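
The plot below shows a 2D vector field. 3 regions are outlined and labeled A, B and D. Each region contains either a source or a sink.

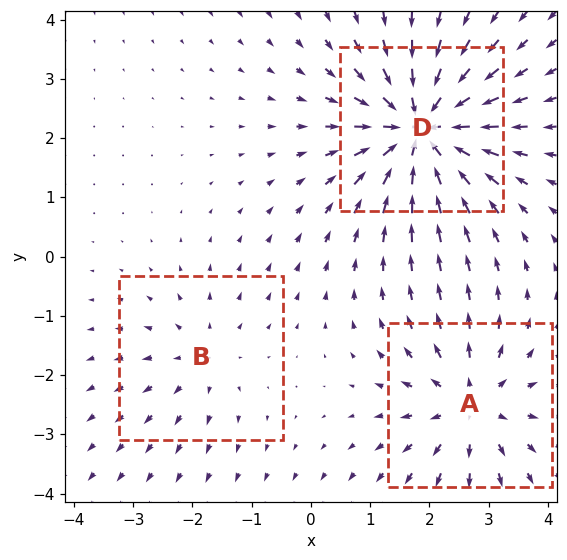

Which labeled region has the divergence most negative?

Divergence at each region's feature centre — A: about +4, B: about +2, D: about -6. Region D is most negative.

D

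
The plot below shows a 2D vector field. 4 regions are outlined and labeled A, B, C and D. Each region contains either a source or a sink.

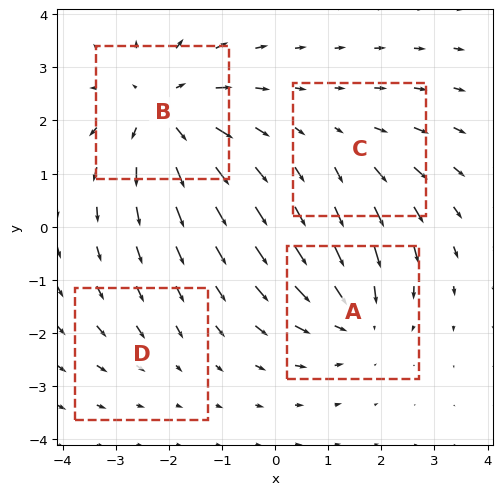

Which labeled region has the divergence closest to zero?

Divergence at each region's feature centre — A: about -4, B: about +6, C: about +3, D: about -2. Region D is closest to zero.

D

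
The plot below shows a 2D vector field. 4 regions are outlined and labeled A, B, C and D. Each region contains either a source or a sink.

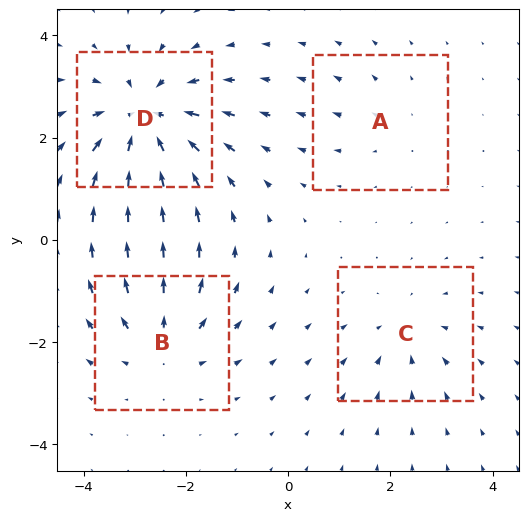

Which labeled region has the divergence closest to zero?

Divergence at each region's feature centre — A: about +2, B: about +5, C: about -3, D: about -7. Region A is closest to zero.

A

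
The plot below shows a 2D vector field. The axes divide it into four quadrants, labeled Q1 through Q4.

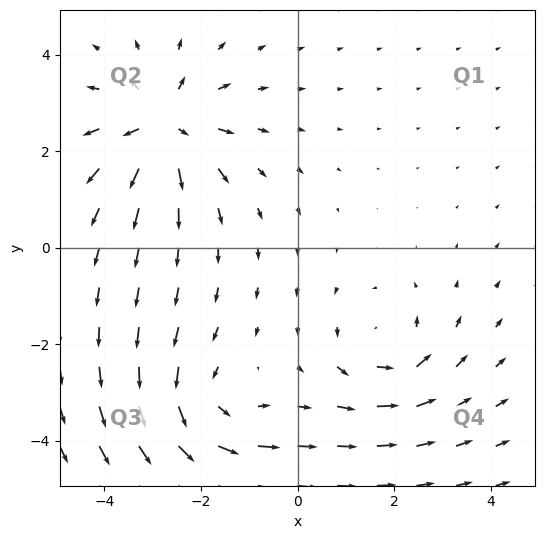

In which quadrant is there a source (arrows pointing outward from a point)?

The source sits at approximately (-2.8, 2.5), which lies in quadrant Q2. The divergence there is about +6, positive as expected for a source.

Q2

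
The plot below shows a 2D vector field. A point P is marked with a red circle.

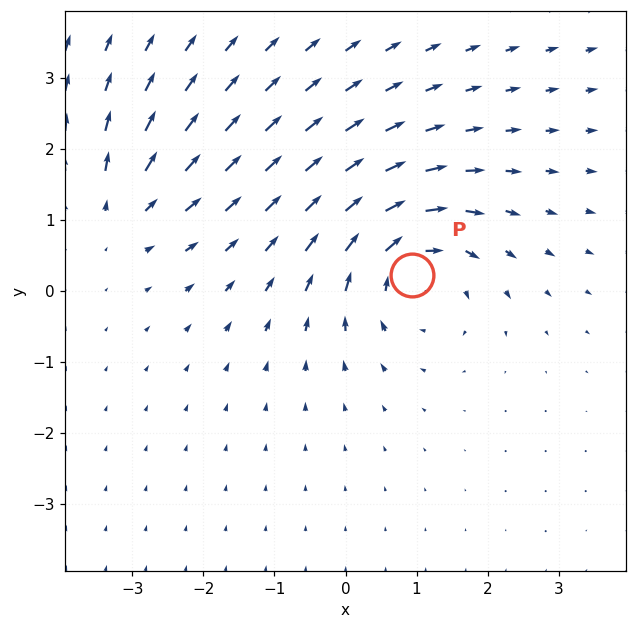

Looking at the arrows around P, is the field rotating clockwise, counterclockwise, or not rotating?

clockwise

Near P at (0.9, 0.2) the arrows circulate clockwise. The curl (z-component) there is about -5; negative curl means clockwise rotation.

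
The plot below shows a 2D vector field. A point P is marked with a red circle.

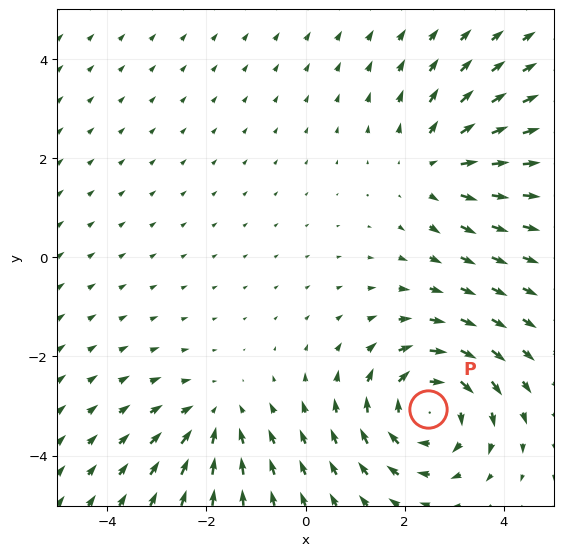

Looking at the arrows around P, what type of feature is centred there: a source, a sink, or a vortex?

At P (2.5, -3.1) the arrows circulate clockwise. Divergence ≈0, curl about -5 — near-zero divergence with nonzero curl is a vortex.

vortex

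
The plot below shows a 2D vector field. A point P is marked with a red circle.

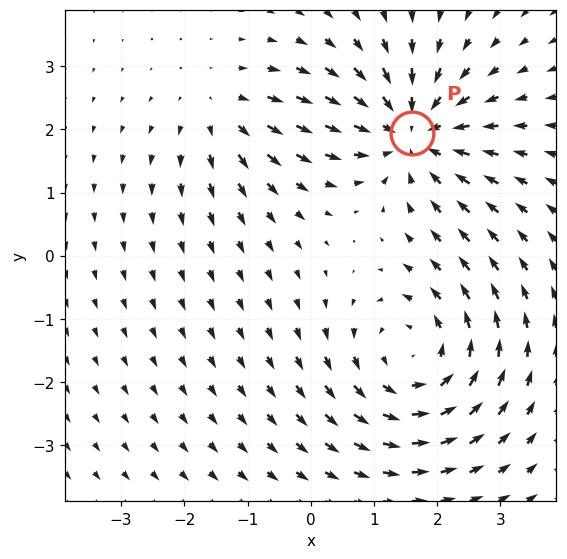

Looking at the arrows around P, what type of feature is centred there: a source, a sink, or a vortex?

At P (1.6, 1.9) the arrows converge inward. Divergence about -5, curl ≈0 — negative divergence with near-zero curl is a sink.

sink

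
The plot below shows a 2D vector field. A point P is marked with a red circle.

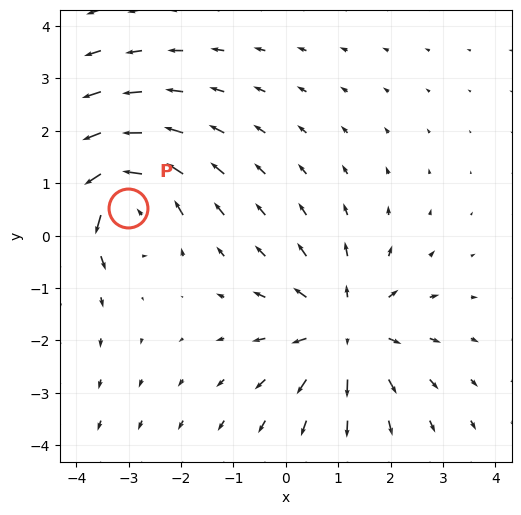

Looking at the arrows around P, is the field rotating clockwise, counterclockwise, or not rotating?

Near P at (-3.0, 0.5) the arrows circulate counterclockwise. The curl (z-component) there is about +5; positive curl means counterclockwise rotation.

counterclockwise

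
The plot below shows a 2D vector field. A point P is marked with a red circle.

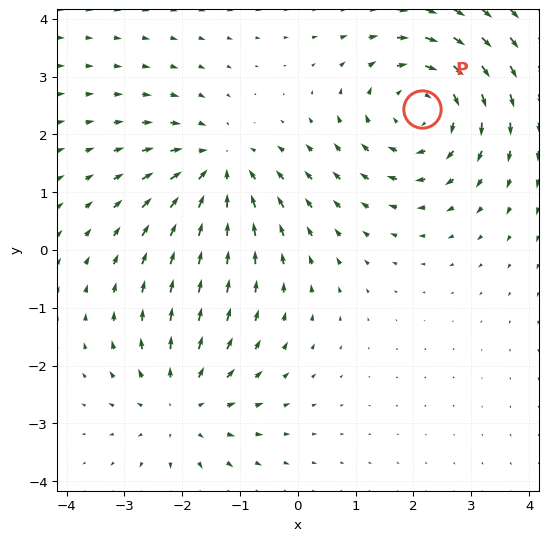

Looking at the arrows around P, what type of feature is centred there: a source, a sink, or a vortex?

vortex

At P (2.1, 2.4) the arrows circulate clockwise. Divergence ≈0, curl about -4 — near-zero divergence with nonzero curl is a vortex.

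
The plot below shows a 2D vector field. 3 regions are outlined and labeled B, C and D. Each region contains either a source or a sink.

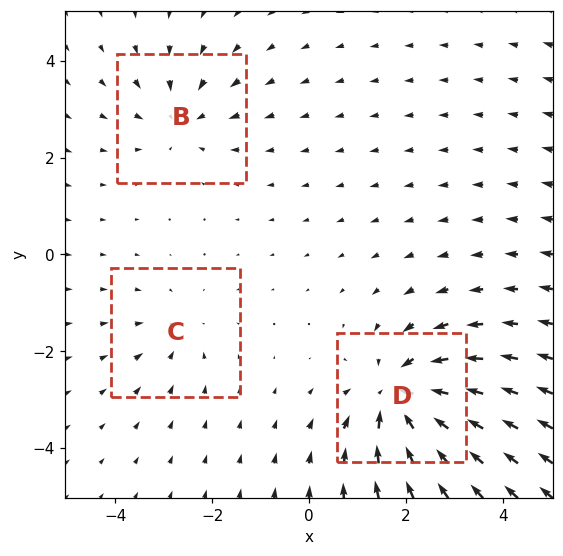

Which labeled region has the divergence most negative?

D

Divergence at each region's feature centre — B: about -3, C: about -2, D: about -5. Region D is most negative.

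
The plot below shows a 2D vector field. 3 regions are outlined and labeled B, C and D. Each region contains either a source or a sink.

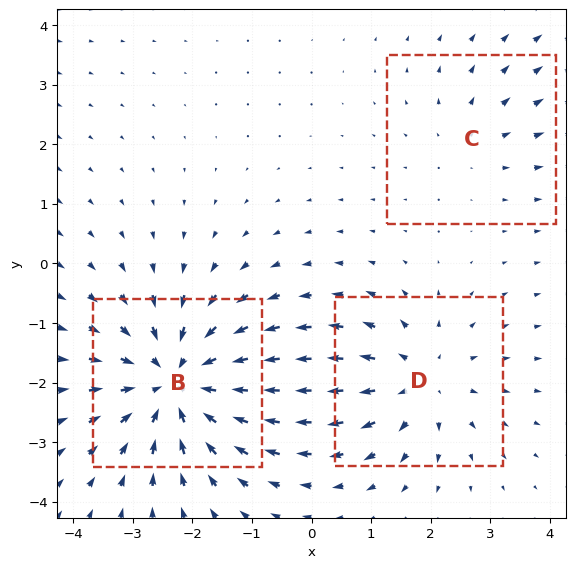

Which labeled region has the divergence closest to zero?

Divergence at each region's feature centre — B: about -5, C: about +2, D: about +3. Region C is closest to zero.

C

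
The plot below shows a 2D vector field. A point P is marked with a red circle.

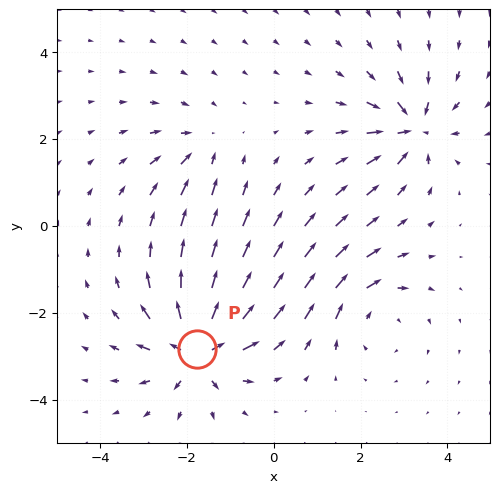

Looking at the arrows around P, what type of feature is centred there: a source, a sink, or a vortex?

source

At P (-1.8, -2.8) the arrows spread outward. Divergence about +7, curl ≈0 — positive divergence with near-zero curl is a source.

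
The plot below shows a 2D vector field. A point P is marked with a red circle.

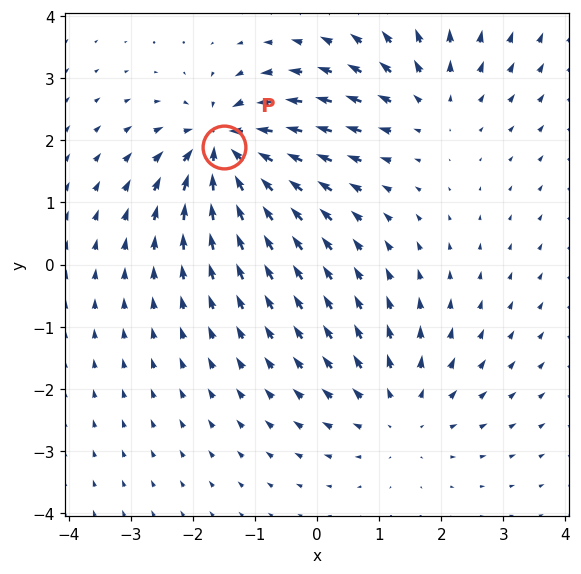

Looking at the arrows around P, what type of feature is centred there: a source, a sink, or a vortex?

sink

At P (-1.5, 1.9) the arrows converge inward. Divergence about -7, curl ≈0 — negative divergence with near-zero curl is a sink.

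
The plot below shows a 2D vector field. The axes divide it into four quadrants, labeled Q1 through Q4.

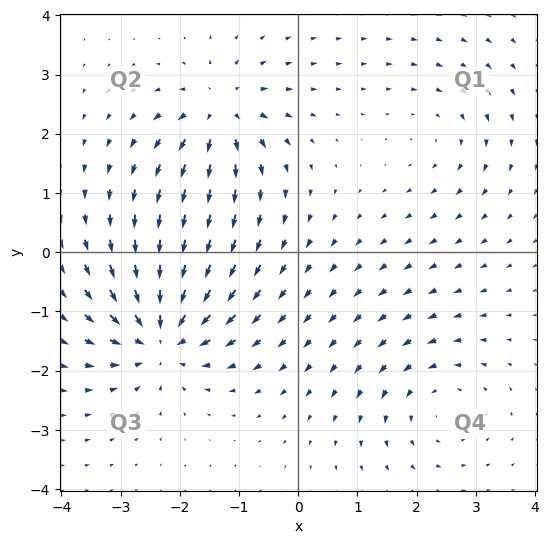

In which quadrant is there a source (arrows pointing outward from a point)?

The source sits at approximately (-1.3, 2.4), which lies in quadrant Q2. The divergence there is about +5, positive as expected for a source.

Q2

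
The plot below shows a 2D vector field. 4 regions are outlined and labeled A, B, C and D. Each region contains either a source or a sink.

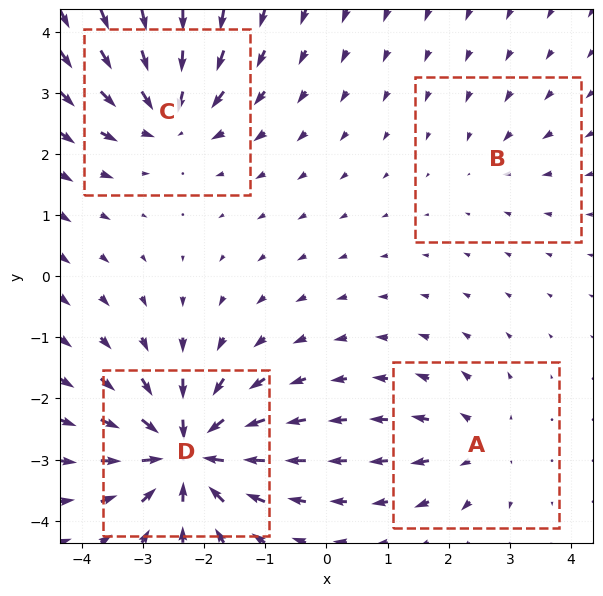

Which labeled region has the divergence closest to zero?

Divergence at each region's feature centre — A: about +4, B: about -2, C: about -6, D: about -9. Region B is closest to zero.

B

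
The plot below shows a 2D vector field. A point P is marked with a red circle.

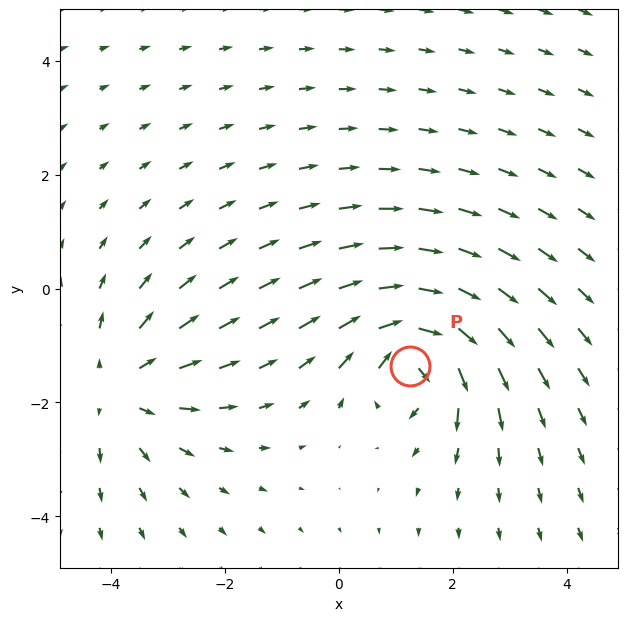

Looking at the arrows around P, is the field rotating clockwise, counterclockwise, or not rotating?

clockwise

Near P at (1.3, -1.4) the arrows circulate clockwise. The curl (z-component) there is about -4; negative curl means clockwise rotation.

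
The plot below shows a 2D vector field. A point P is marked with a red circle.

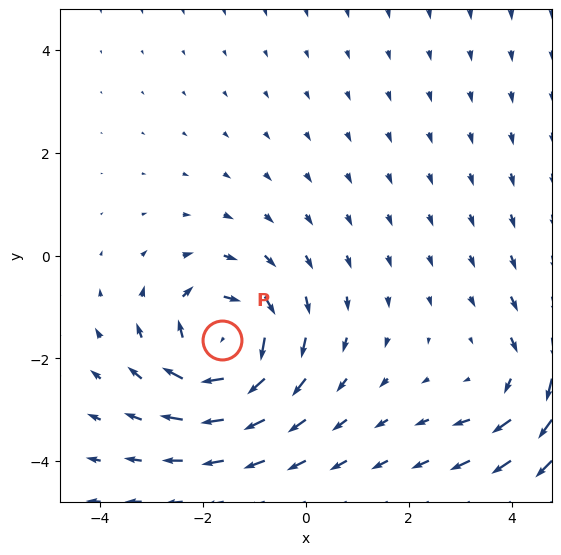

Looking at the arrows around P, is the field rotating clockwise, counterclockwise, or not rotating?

Near P at (-1.6, -1.6) the arrows circulate clockwise. The curl (z-component) there is about -6; negative curl means clockwise rotation.

clockwise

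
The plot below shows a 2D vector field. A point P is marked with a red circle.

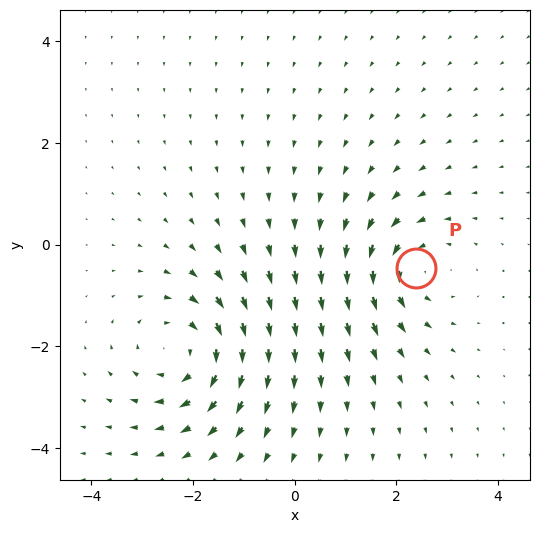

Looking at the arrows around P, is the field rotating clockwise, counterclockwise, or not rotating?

Near P at (2.4, -0.5) the arrows circulate counterclockwise. The curl (z-component) there is about +3; positive curl means counterclockwise rotation.

counterclockwise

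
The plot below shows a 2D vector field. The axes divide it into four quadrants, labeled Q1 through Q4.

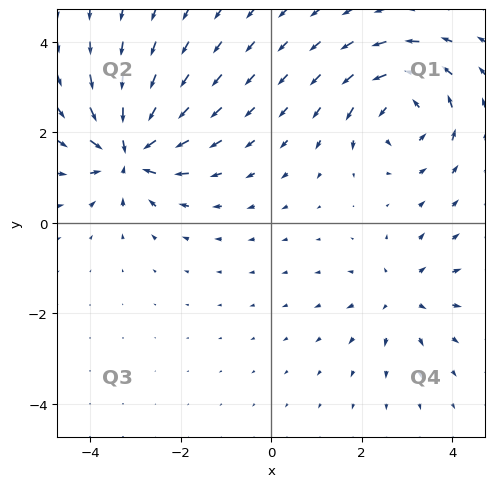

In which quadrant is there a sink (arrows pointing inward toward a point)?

The sink sits at approximately (-3.1, 1.6), which lies in quadrant Q2. The divergence there is about -7, negative as expected for a sink.

Q2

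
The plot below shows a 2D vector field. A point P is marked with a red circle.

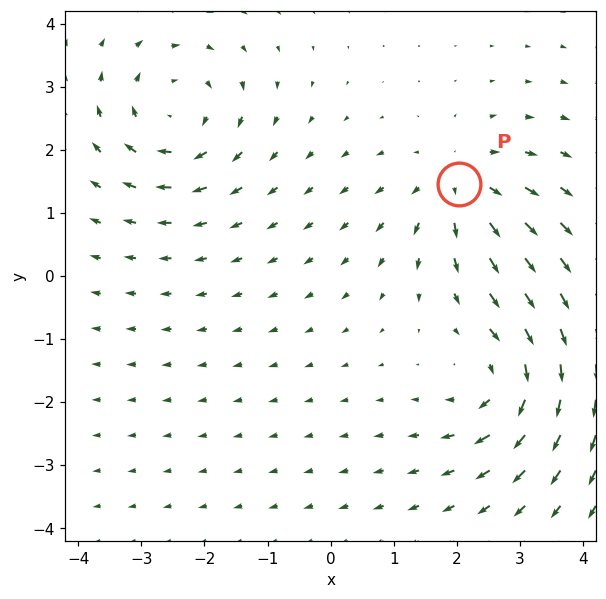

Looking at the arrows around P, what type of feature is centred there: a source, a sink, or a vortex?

source

At P (2.0, 1.5) the arrows spread outward. Divergence about +5, curl ≈0 — positive divergence with near-zero curl is a source.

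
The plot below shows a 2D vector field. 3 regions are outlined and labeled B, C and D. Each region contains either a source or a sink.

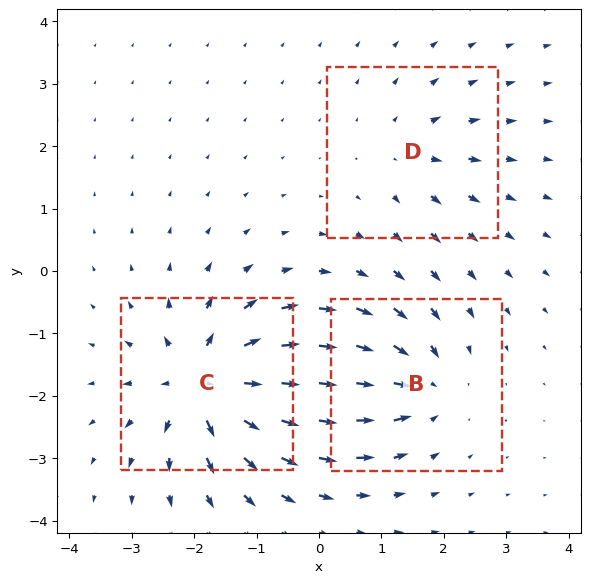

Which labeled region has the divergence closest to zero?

Divergence at each region's feature centre — B: about -4, C: about +6, D: about +2. Region D is closest to zero.

D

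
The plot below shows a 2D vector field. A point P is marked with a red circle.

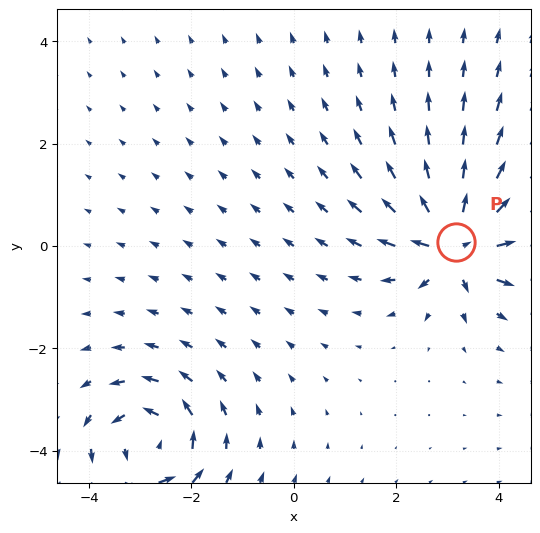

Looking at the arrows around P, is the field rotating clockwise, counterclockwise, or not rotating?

Near P at (3.2, 0.1) the arrows show no circulation. The curl there is ≈0.

not rotating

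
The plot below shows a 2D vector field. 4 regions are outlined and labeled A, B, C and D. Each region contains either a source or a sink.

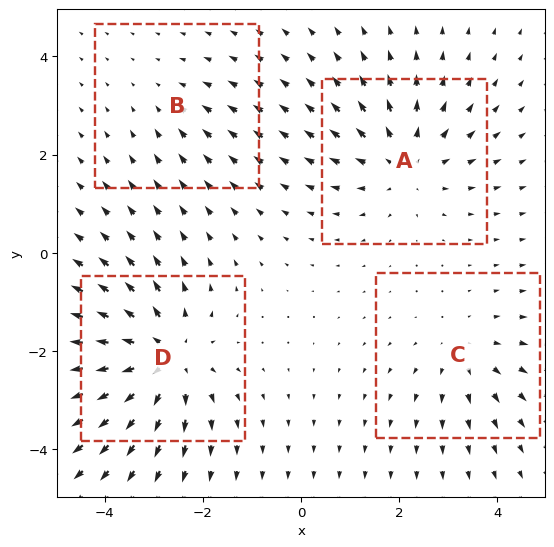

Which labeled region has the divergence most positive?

D

Divergence at each region's feature centre — A: about +4, B: about -2, C: about +3, D: about +5. Region D is most positive.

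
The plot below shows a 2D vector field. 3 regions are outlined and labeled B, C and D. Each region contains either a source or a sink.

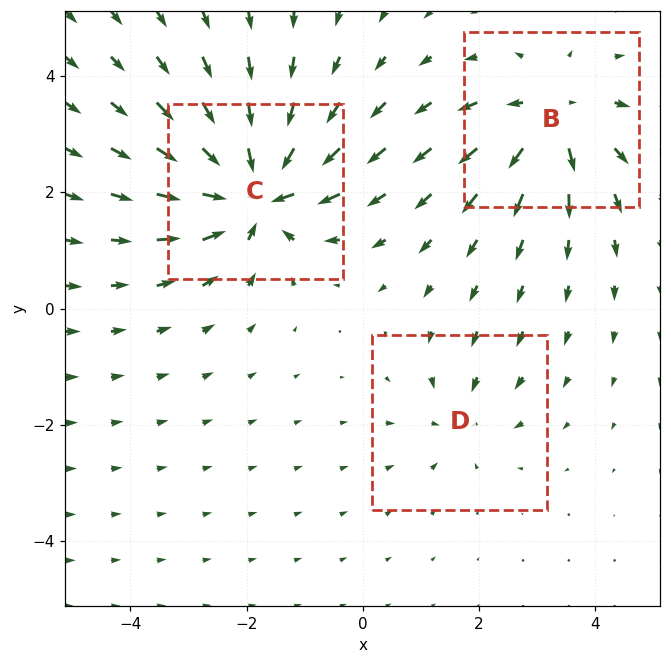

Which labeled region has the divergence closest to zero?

D

Divergence at each region's feature centre — B: about +4, C: about -6, D: about -2. Region D is closest to zero.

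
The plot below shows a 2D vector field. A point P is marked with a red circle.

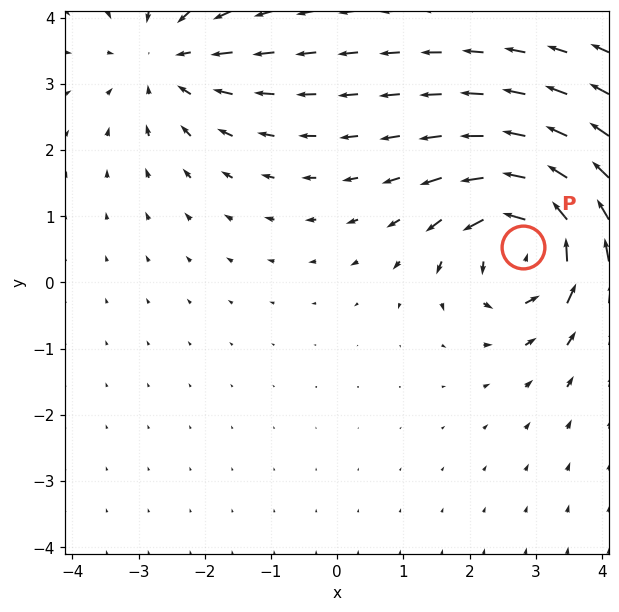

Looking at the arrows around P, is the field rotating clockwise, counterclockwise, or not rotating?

Near P at (2.8, 0.5) the arrows circulate counterclockwise. The curl (z-component) there is about +5; positive curl means counterclockwise rotation.

counterclockwise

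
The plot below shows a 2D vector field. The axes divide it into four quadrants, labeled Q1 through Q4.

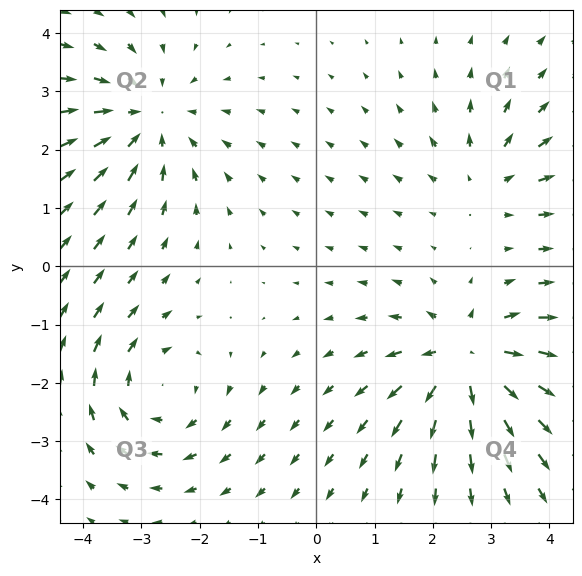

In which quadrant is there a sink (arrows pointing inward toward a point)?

The sink sits at approximately (-2.9, 2.5), which lies in quadrant Q2. The divergence there is about -4, negative as expected for a sink.

Q2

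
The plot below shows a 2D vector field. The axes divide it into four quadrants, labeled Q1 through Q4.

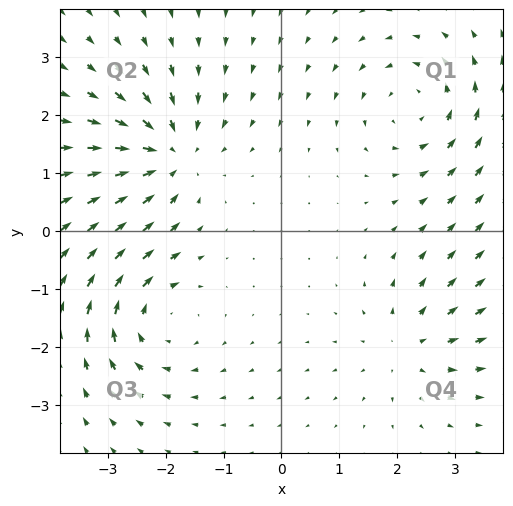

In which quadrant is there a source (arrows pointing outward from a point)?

The source sits at approximately (2.2, -2.0), which lies in quadrant Q4. The divergence there is about +3, positive as expected for a source.

Q4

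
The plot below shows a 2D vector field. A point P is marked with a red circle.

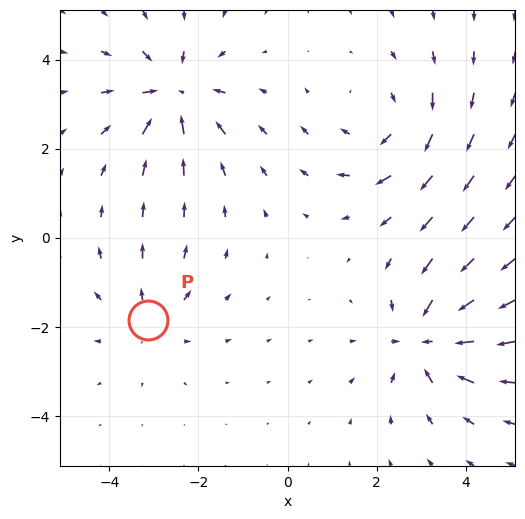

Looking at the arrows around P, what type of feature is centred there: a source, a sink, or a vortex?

At P (-3.1, -1.8) the arrows spread outward. Divergence about +3, curl ≈0 — positive divergence with near-zero curl is a source.

source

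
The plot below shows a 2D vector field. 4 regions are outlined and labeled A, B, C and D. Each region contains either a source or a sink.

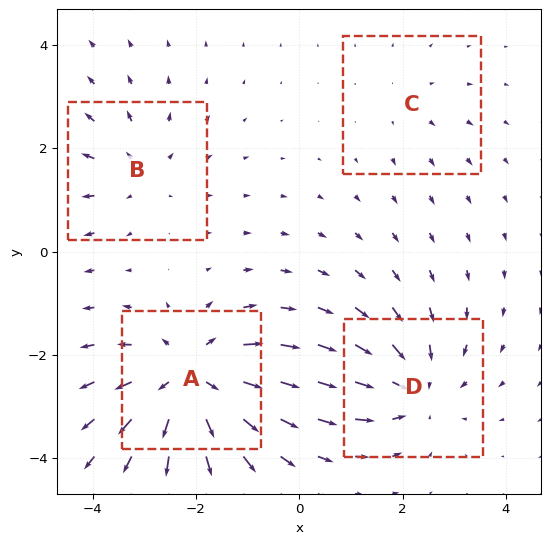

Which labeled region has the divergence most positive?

A

Divergence at each region's feature centre — A: about +7, B: about +3, C: about +2, D: about -5. Region A is most positive.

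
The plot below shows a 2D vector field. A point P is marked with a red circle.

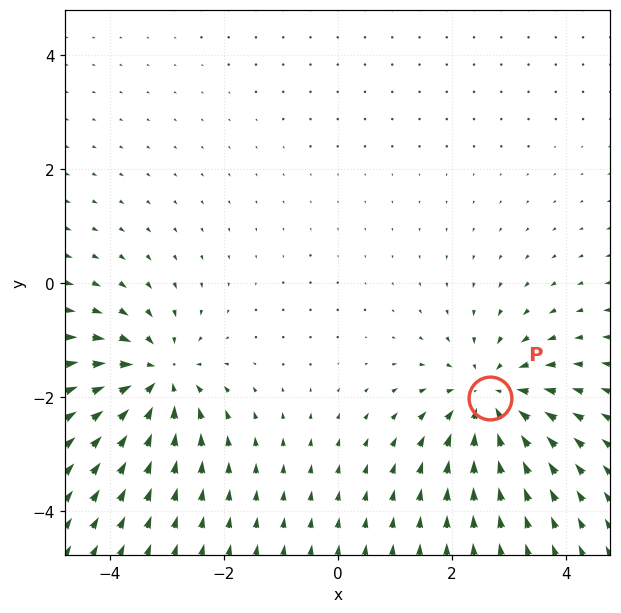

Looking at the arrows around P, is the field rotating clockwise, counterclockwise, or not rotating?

not rotating

Near P at (2.7, -2.0) the arrows show no circulation. The curl there is ≈0.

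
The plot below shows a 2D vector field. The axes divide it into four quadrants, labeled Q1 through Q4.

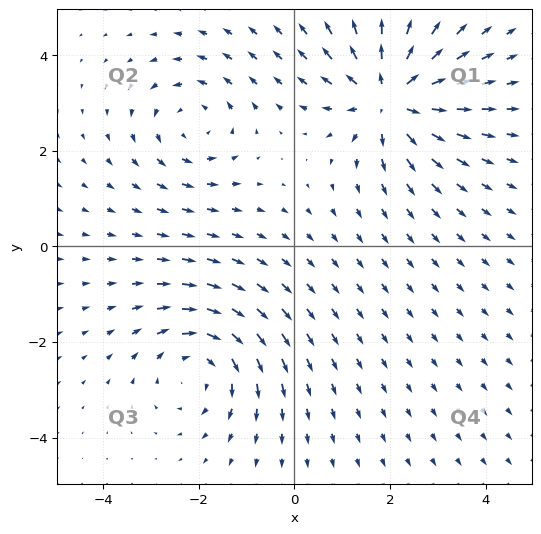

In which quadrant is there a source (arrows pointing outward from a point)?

The source sits at approximately (2.0, 3.1), which lies in quadrant Q1. The divergence there is about +5, positive as expected for a source.

Q1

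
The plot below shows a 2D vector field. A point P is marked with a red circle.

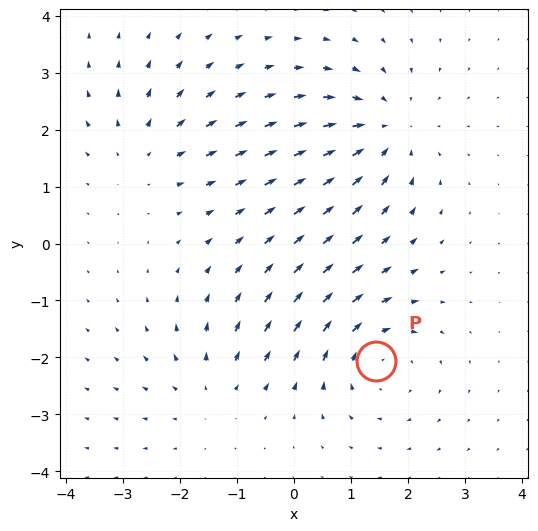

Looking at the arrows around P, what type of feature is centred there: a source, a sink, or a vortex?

At P (1.4, -2.1) the arrows circulate clockwise. Divergence ≈0, curl about -4 — near-zero divergence with nonzero curl is a vortex.

vortex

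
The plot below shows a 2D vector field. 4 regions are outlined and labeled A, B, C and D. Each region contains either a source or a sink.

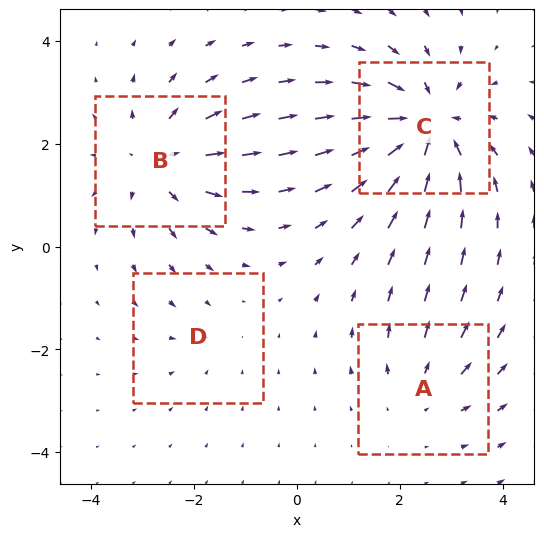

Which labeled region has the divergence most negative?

Divergence at each region's feature centre — A: about +3, B: about +5, C: about -7, D: about -2. Region C is most negative.

C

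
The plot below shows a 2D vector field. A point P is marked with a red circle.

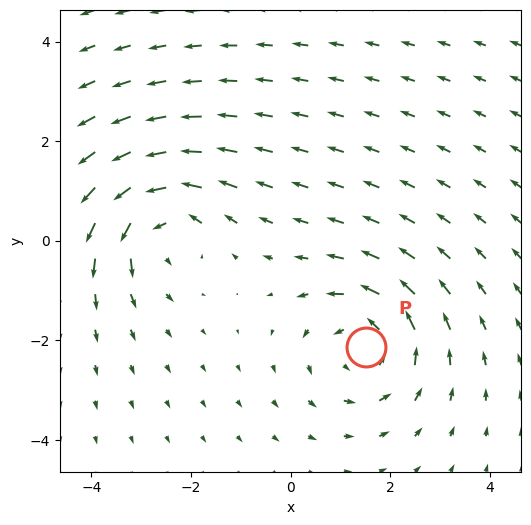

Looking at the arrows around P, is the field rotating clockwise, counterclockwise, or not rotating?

counterclockwise

Near P at (1.5, -2.1) the arrows circulate counterclockwise. The curl (z-component) there is about +3; positive curl means counterclockwise rotation.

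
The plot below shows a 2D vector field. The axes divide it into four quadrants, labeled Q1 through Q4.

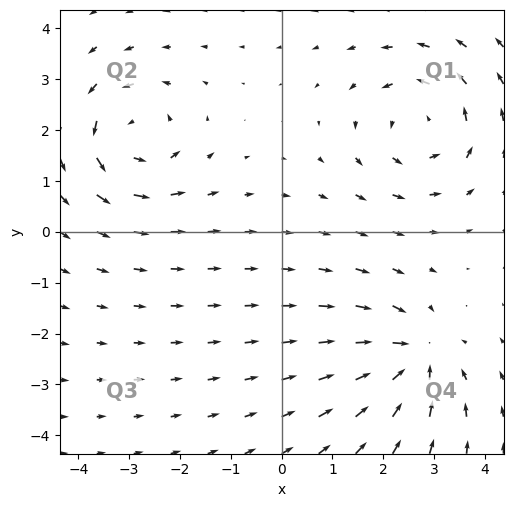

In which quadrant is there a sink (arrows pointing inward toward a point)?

The sink sits at approximately (2.6, -2.5), which lies in quadrant Q4. The divergence there is about -5, negative as expected for a sink.

Q4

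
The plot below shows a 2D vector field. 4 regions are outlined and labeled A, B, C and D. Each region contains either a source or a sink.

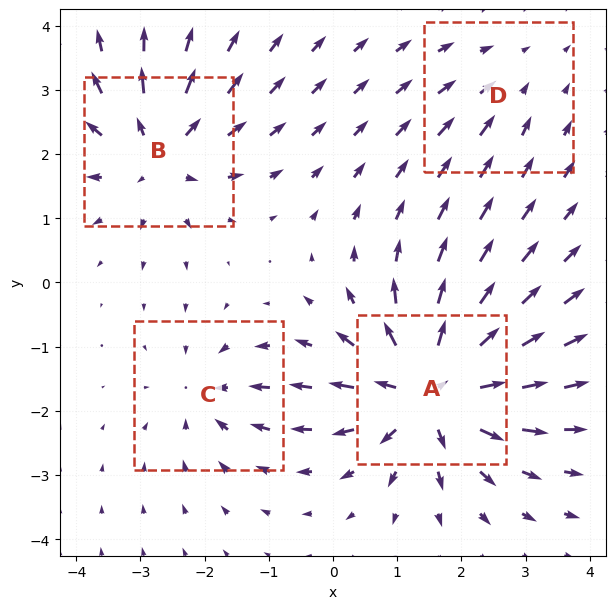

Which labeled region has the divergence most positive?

A

Divergence at each region's feature centre — A: about +8, B: about +6, C: about -4, D: about -2. Region A is most positive.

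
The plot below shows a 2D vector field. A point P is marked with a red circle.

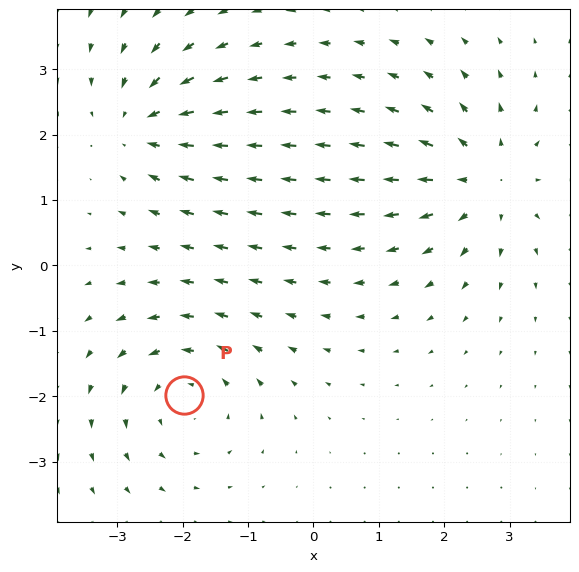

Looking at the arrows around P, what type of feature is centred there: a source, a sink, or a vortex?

vortex

At P (-2.0, -2.0) the arrows circulate counterclockwise. Divergence ≈0, curl about +4 — near-zero divergence with nonzero curl is a vortex.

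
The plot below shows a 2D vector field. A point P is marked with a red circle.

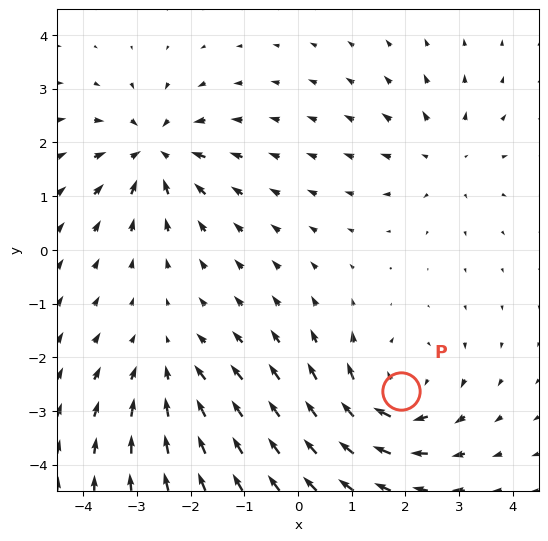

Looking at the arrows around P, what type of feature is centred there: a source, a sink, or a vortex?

At P (1.9, -2.6) the arrows circulate clockwise. Divergence ≈0, curl about -4 — near-zero divergence with nonzero curl is a vortex.

vortex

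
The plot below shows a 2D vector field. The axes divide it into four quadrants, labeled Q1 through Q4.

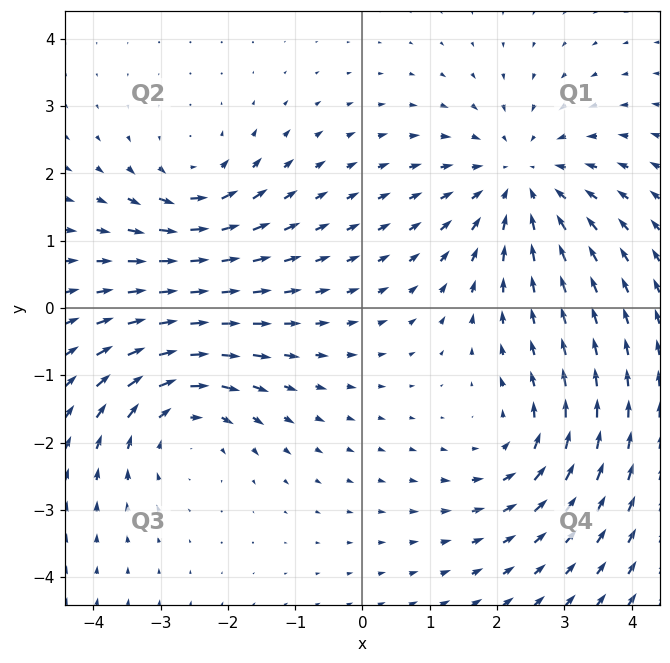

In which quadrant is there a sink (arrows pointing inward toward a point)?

Q1

The sink sits at approximately (2.3, 1.9), which lies in quadrant Q1. The divergence there is about -4, negative as expected for a sink.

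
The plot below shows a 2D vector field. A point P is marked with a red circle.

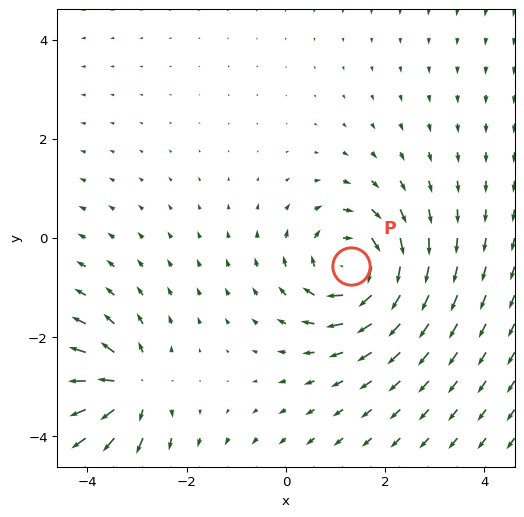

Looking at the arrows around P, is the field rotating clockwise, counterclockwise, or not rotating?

Near P at (1.3, -0.6) the arrows circulate clockwise. The curl (z-component) there is about -5; negative curl means clockwise rotation.

clockwise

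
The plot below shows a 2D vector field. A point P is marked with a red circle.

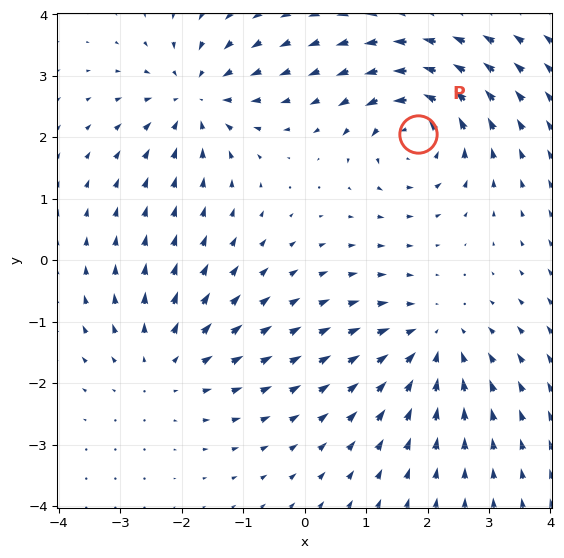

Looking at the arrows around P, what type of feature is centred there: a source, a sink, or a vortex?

At P (1.8, 2.1) the arrows circulate counterclockwise. Divergence ≈0, curl about +5 — near-zero divergence with nonzero curl is a vortex.

vortex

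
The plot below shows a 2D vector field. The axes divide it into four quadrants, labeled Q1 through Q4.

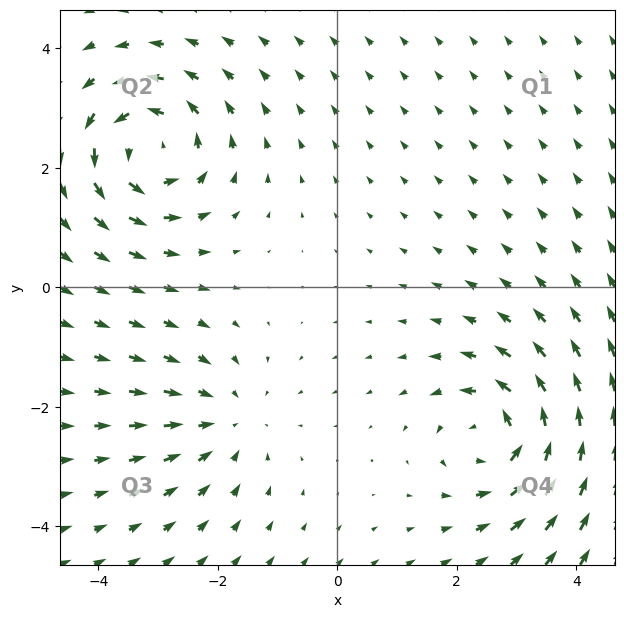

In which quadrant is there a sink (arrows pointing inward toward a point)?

Q3

The sink sits at approximately (-1.8, -2.2), which lies in quadrant Q3. The divergence there is about -3, negative as expected for a sink.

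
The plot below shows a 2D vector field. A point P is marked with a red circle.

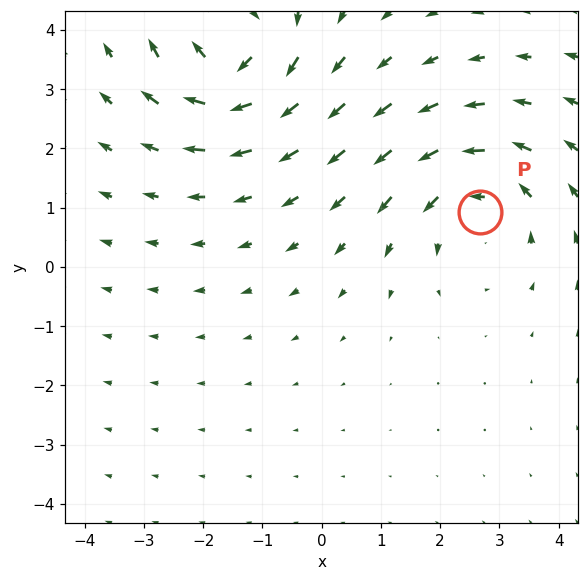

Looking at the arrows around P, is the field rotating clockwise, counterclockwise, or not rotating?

Near P at (2.7, 0.9) the arrows circulate counterclockwise. The curl (z-component) there is about +4; positive curl means counterclockwise rotation.

counterclockwise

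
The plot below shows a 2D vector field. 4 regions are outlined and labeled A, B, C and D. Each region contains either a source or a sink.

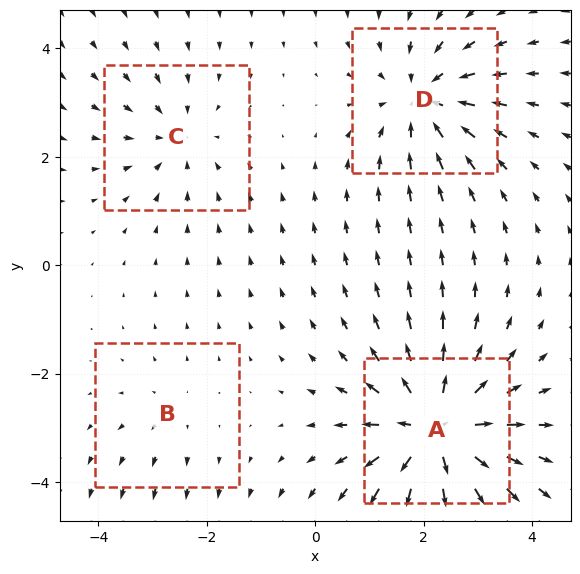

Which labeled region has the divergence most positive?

A

Divergence at each region's feature centre — A: about +7, B: about +2, C: about -3, D: about -5. Region A is most positive.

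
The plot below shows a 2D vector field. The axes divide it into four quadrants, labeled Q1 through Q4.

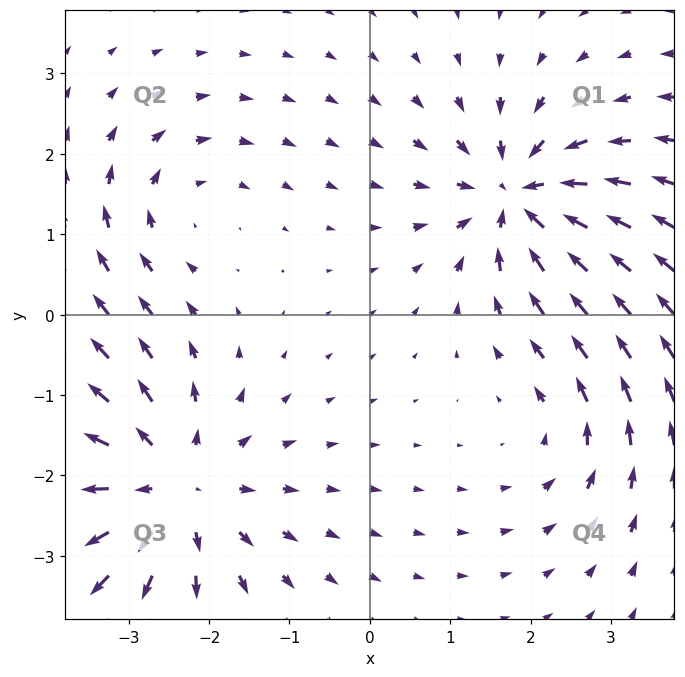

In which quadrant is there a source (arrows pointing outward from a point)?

The source sits at approximately (-2.5, -2.2), which lies in quadrant Q3. The divergence there is about +4, positive as expected for a source.

Q3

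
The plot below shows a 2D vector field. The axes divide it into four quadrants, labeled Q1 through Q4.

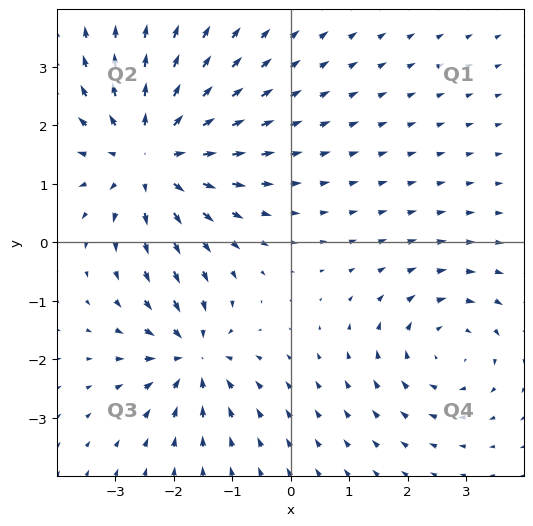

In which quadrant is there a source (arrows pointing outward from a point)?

The source sits at approximately (-2.4, 1.5), which lies in quadrant Q2. The divergence there is about +4, positive as expected for a source.

Q2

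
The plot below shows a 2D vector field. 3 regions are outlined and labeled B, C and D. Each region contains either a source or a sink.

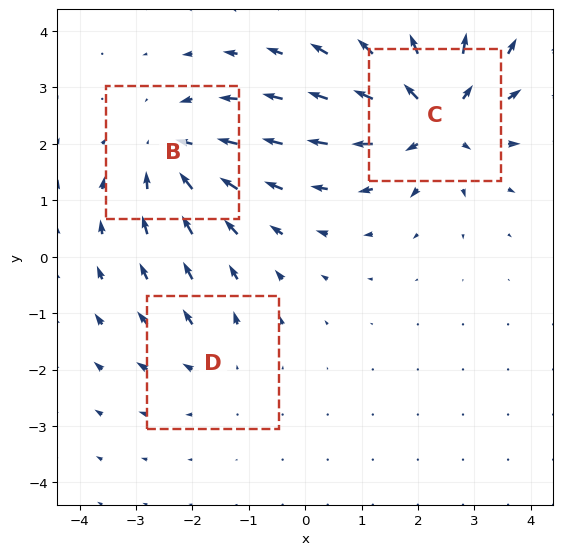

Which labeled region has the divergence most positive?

Divergence at each region's feature centre — B: about -3, C: about +5, D: about +2. Region C is most positive.

C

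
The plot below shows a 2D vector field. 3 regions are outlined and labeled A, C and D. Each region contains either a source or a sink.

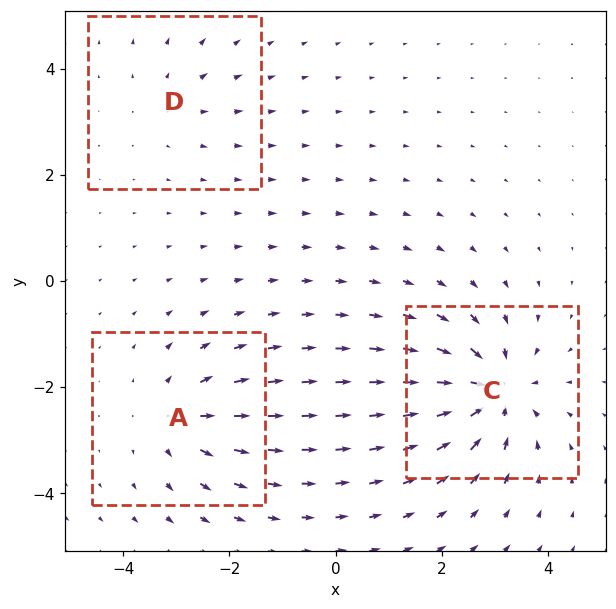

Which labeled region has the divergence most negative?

Divergence at each region's feature centre — A: about +3, C: about -6, D: about +2. Region C is most negative.

C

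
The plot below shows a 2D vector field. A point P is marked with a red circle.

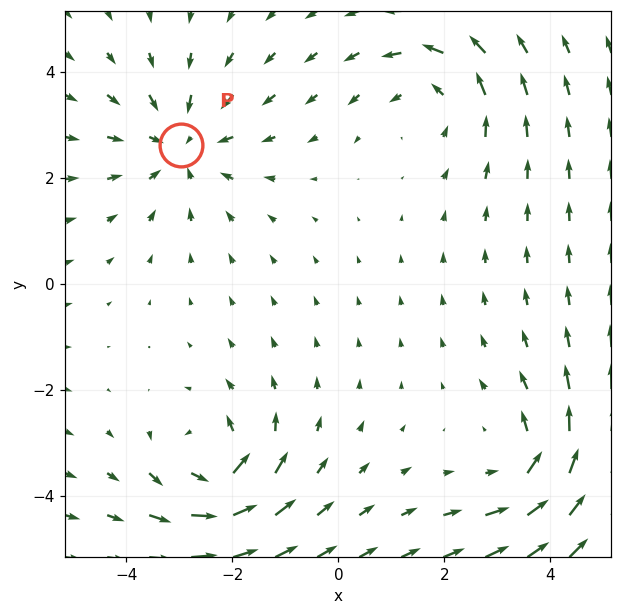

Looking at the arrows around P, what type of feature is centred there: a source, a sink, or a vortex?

At P (-3.0, 2.6) the arrows converge inward. Divergence about -3, curl ≈0 — negative divergence with near-zero curl is a sink.

sink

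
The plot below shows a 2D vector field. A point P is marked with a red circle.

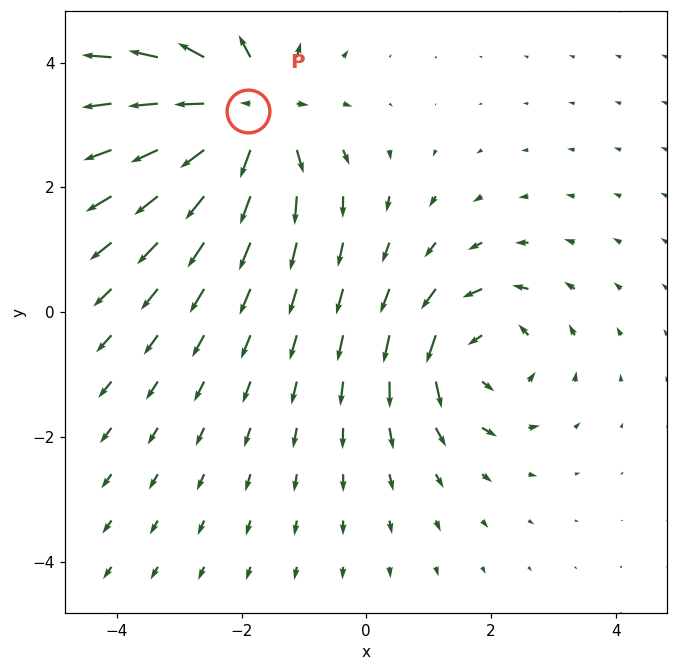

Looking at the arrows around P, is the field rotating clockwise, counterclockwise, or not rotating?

not rotating

Near P at (-1.9, 3.2) the arrows show no circulation. The curl there is ≈0.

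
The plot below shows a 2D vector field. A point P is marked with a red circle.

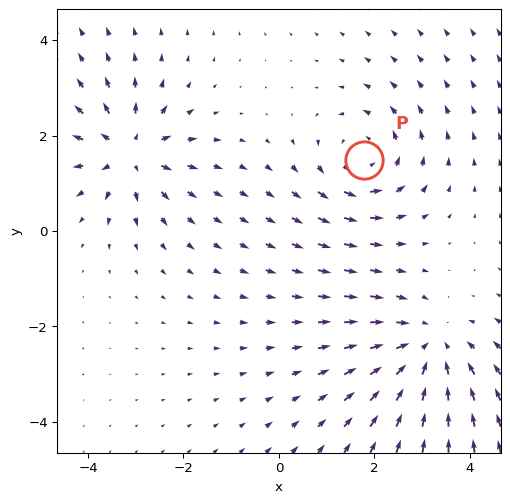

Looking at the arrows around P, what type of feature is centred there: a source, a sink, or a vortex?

vortex

At P (1.8, 1.5) the arrows circulate counterclockwise. Divergence ≈0, curl about +3 — near-zero divergence with nonzero curl is a vortex.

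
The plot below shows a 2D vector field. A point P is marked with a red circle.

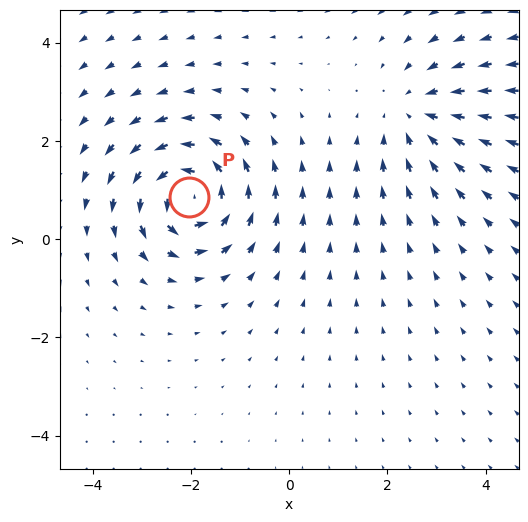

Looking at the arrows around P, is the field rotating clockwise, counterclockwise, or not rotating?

counterclockwise

Near P at (-2.0, 0.9) the arrows circulate counterclockwise. The curl (z-component) there is about +7; positive curl means counterclockwise rotation.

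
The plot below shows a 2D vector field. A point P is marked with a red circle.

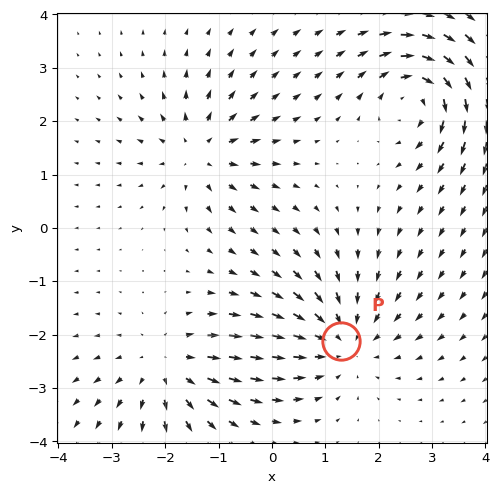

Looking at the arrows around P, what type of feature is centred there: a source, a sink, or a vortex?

sink

At P (1.3, -2.1) the arrows converge inward. Divergence about -4, curl ≈0 — negative divergence with near-zero curl is a sink.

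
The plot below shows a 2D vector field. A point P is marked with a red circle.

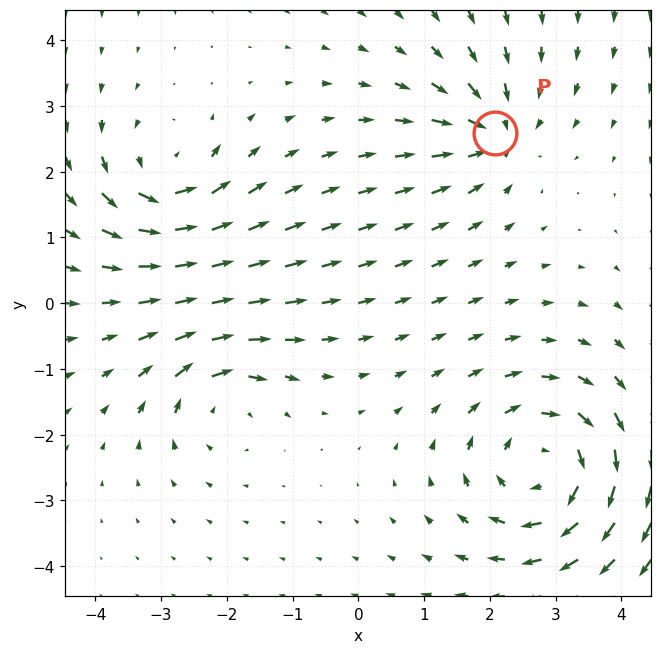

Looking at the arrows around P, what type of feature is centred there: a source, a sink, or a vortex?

At P (2.1, 2.6) the arrows converge inward. Divergence about -4, curl ≈0 — negative divergence with near-zero curl is a sink.

sink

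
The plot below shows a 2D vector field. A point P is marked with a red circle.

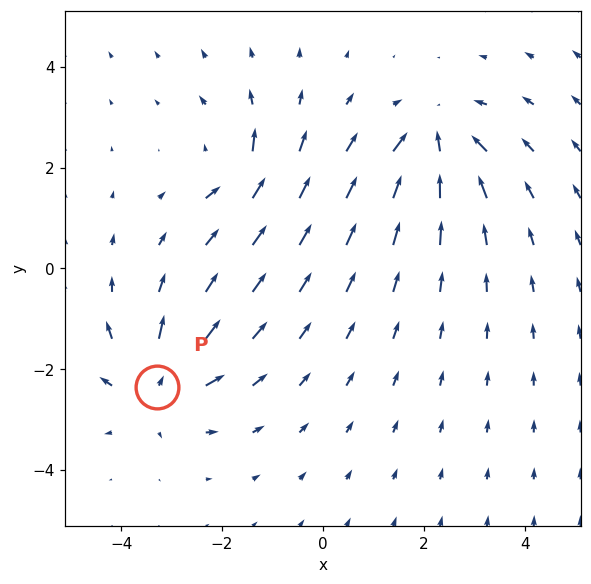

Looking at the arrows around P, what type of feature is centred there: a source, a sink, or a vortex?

At P (-3.3, -2.4) the arrows spread outward. Divergence about +5, curl ≈0 — positive divergence with near-zero curl is a source.

source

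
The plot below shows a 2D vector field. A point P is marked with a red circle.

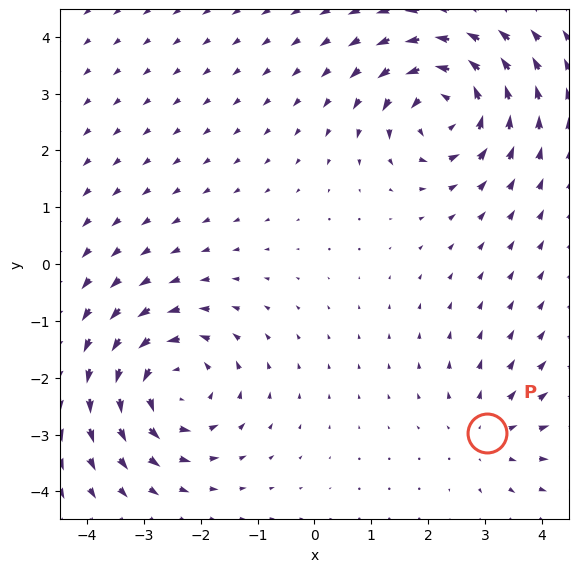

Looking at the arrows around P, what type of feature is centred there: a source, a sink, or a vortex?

At P (3.0, -3.0) the arrows spread outward. Divergence about +3, curl ≈0 — positive divergence with near-zero curl is a source.

source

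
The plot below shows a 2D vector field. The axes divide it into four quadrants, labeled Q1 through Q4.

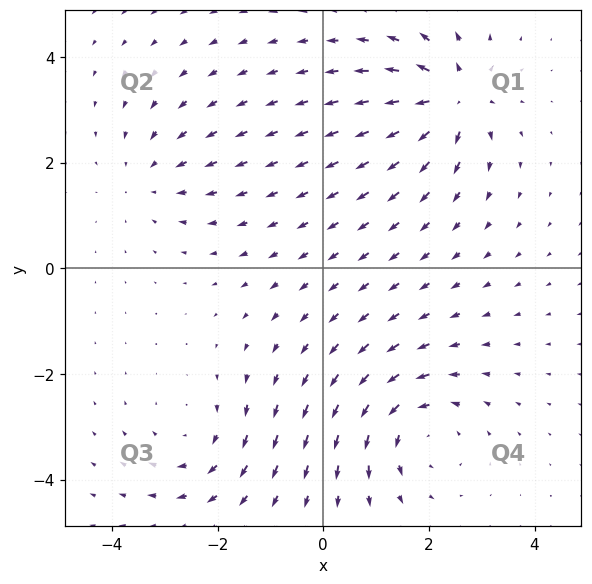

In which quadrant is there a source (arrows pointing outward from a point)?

Q1

The source sits at approximately (2.5, 3.2), which lies in quadrant Q1. The divergence there is about +6, positive as expected for a source.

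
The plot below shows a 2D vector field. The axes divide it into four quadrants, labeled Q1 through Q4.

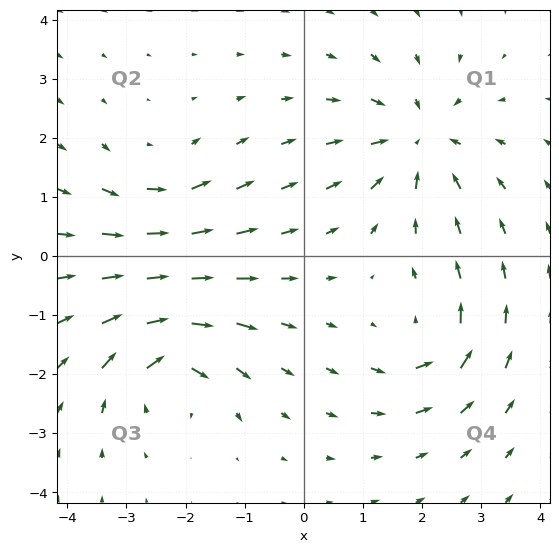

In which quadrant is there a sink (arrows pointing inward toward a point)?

Q1

The sink sits at approximately (2.0, 2.0), which lies in quadrant Q1. The divergence there is about -4, negative as expected for a sink.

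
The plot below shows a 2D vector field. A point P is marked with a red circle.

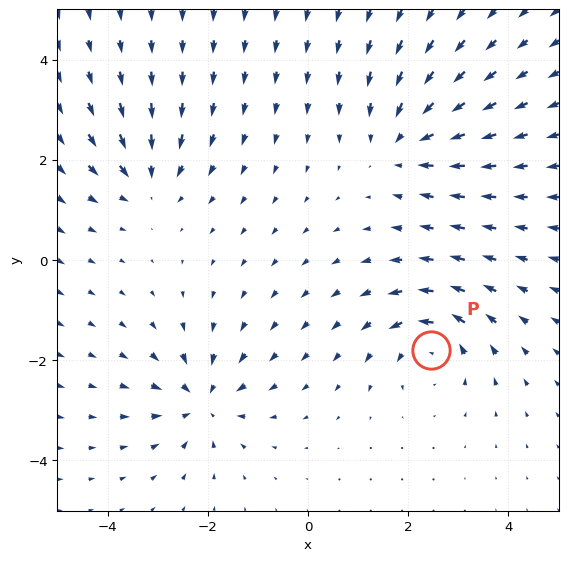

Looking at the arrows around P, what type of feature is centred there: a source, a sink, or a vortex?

At P (2.5, -1.8) the arrows circulate counterclockwise. Divergence ≈0, curl about +5 — near-zero divergence with nonzero curl is a vortex.

vortex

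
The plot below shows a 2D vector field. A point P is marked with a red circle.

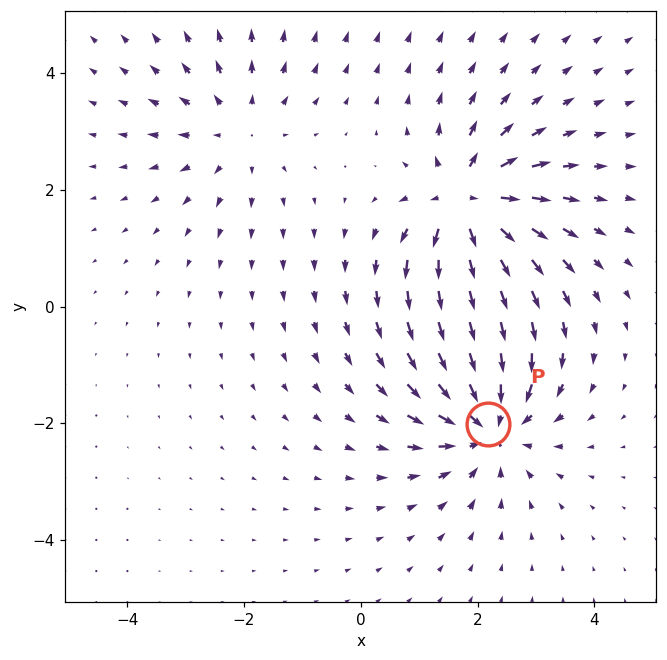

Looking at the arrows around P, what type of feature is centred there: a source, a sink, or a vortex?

At P (2.2, -2.0) the arrows converge inward. Divergence about -5, curl ≈0 — negative divergence with near-zero curl is a sink.

sink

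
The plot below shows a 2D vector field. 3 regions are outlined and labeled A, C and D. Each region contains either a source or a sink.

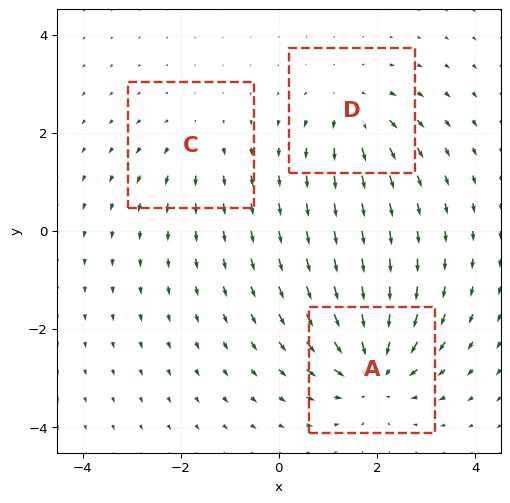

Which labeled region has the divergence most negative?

A

Divergence at each region's feature centre — A: about -5, C: about +2, D: about +3. Region A is most negative.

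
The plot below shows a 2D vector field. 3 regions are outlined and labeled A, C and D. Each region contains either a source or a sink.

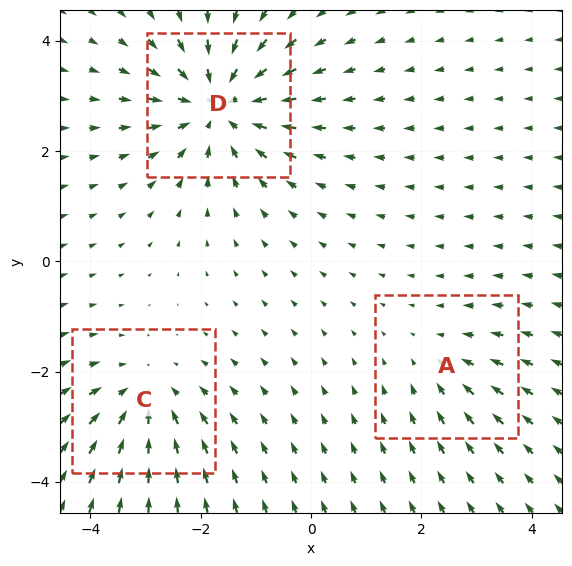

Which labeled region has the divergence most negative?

D

Divergence at each region's feature centre — A: about -2, C: about -3, D: about -4. Region D is most negative.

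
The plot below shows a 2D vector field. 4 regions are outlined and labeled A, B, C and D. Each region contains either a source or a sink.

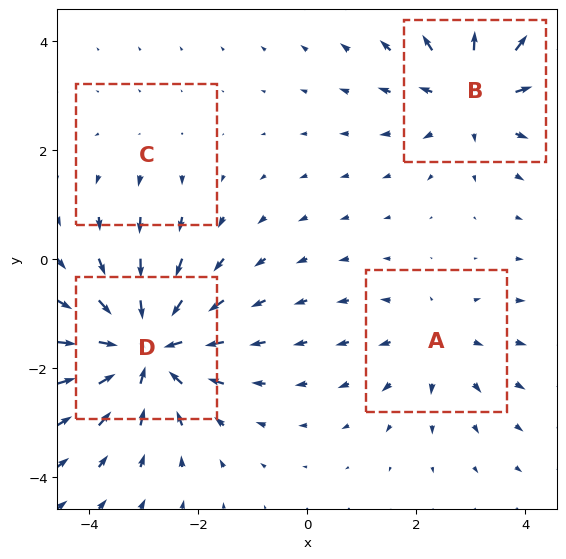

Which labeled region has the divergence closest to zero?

Divergence at each region's feature centre — A: about +3, B: about +5, C: about +2, D: about -7. Region C is closest to zero.

C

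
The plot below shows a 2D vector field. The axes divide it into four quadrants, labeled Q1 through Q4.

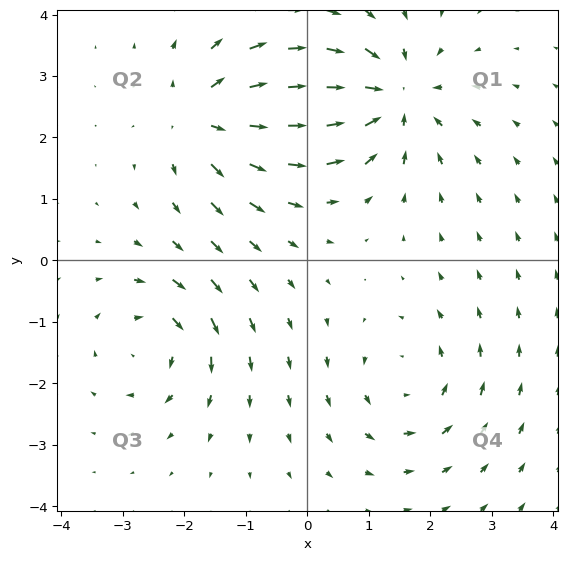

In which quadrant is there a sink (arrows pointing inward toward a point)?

Q1

The sink sits at approximately (1.4, 2.7), which lies in quadrant Q1. The divergence there is about -6, negative as expected for a sink.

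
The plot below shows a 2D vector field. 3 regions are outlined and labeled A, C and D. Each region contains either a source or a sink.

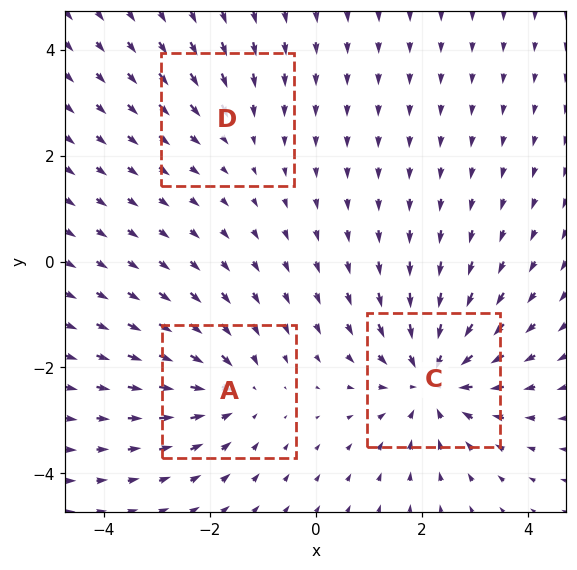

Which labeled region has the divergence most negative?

Divergence at each region's feature centre — A: about -3, C: about -5, D: about -2. Region C is most negative.

C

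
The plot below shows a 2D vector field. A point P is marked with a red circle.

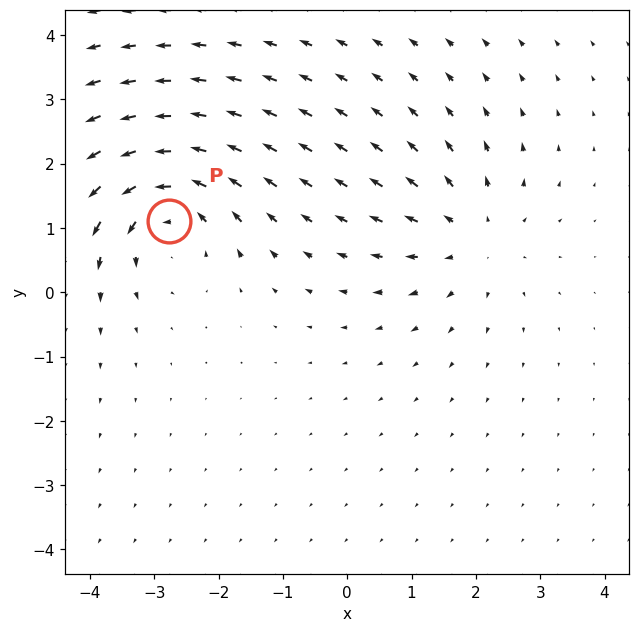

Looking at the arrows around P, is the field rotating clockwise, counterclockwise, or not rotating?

Near P at (-2.8, 1.1) the arrows circulate counterclockwise. The curl (z-component) there is about +5; positive curl means counterclockwise rotation.

counterclockwise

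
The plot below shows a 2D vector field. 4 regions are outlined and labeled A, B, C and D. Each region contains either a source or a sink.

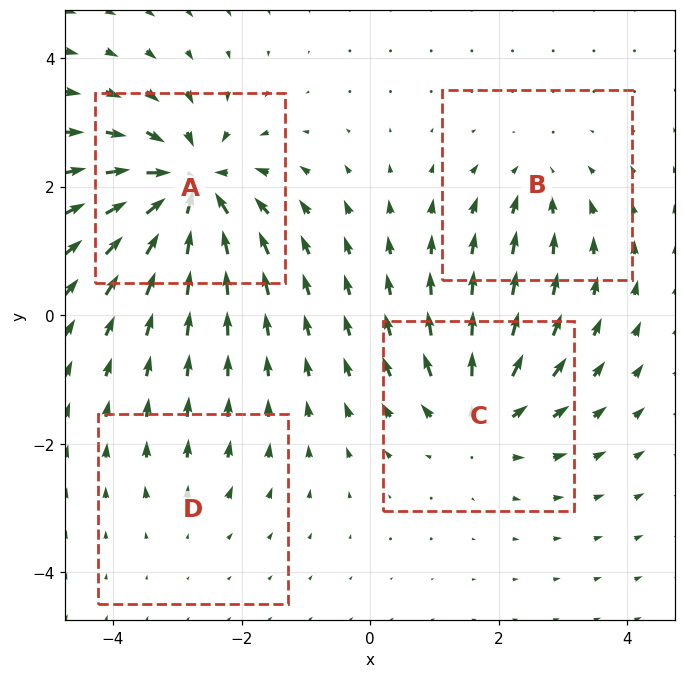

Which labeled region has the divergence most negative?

A

Divergence at each region's feature centre — A: about -8, B: about -3, C: about +5, D: about +2. Region A is most negative.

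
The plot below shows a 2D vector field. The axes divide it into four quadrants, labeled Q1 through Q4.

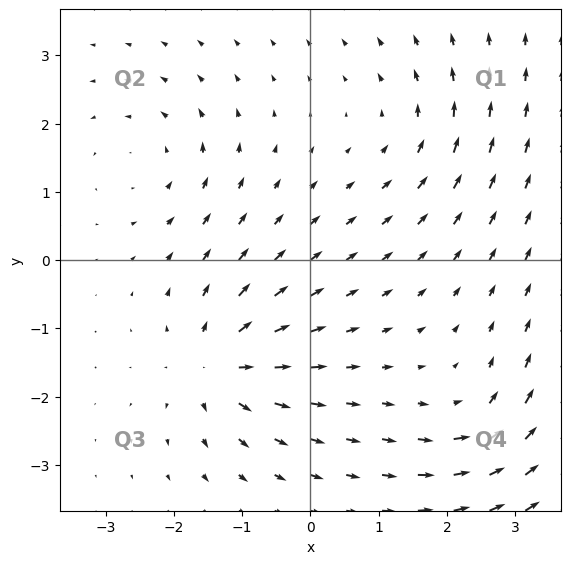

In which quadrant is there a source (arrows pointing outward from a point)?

The source sits at approximately (-1.4, -1.5), which lies in quadrant Q3. The divergence there is about +6, positive as expected for a source.

Q3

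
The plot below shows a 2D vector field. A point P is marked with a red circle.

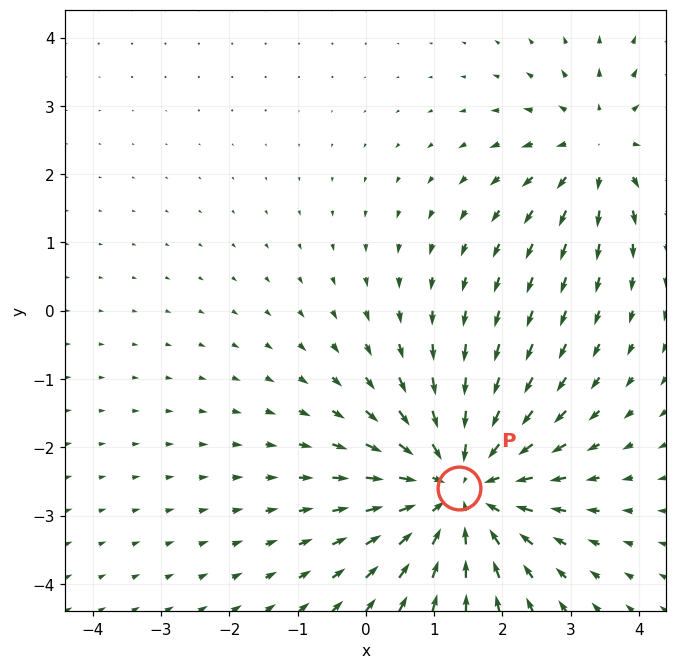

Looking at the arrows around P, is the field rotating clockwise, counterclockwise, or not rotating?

not rotating

Near P at (1.4, -2.6) the arrows show no circulation. The curl there is ≈0.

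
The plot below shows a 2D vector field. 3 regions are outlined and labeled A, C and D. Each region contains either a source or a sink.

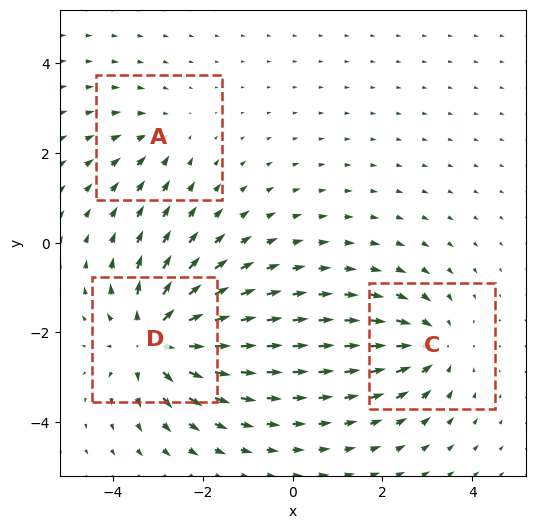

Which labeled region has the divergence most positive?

Divergence at each region's feature centre — A: about -2, C: about -3, D: about +5. Region D is most positive.

D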